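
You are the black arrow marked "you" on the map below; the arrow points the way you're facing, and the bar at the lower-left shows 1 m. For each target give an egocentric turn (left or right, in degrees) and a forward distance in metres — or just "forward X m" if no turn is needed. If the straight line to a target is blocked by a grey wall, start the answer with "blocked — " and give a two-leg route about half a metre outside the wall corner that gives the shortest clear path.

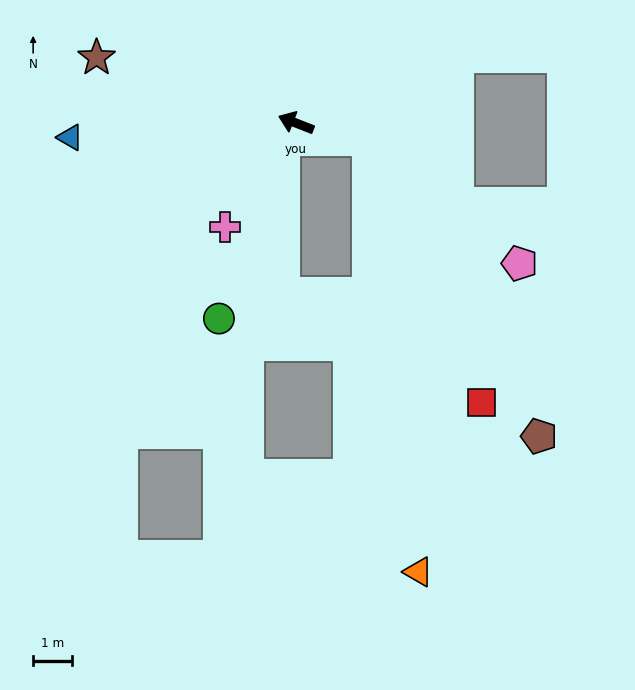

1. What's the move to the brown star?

turn left 3°, forward 5.3 m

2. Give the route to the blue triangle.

turn left 25°, forward 5.8 m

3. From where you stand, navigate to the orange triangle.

blocked — turn right 171°, forward 1.9 m, then turn right 71°, forward 11.1 m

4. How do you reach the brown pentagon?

blocked — turn right 171°, forward 1.9 m, then turn right 48°, forward 8.7 m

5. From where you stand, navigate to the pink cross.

turn left 77°, forward 3.2 m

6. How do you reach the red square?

blocked — turn right 171°, forward 1.9 m, then turn right 54°, forward 7.3 m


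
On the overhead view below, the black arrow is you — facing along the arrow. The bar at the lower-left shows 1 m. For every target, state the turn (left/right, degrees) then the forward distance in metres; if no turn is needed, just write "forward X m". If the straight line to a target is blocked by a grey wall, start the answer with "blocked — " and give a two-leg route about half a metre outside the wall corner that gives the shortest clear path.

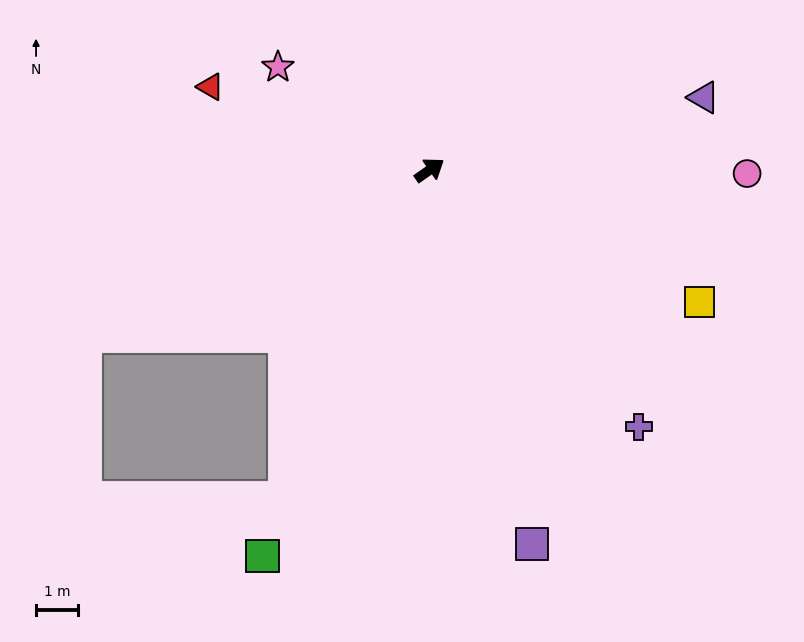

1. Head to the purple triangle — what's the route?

turn right 20°, forward 6.8 m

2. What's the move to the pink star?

turn left 111°, forward 4.4 m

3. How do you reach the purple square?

turn right 110°, forward 9.3 m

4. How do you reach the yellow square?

turn right 61°, forward 7.2 m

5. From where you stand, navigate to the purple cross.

turn right 86°, forward 7.9 m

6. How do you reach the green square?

turn right 148°, forward 10.1 m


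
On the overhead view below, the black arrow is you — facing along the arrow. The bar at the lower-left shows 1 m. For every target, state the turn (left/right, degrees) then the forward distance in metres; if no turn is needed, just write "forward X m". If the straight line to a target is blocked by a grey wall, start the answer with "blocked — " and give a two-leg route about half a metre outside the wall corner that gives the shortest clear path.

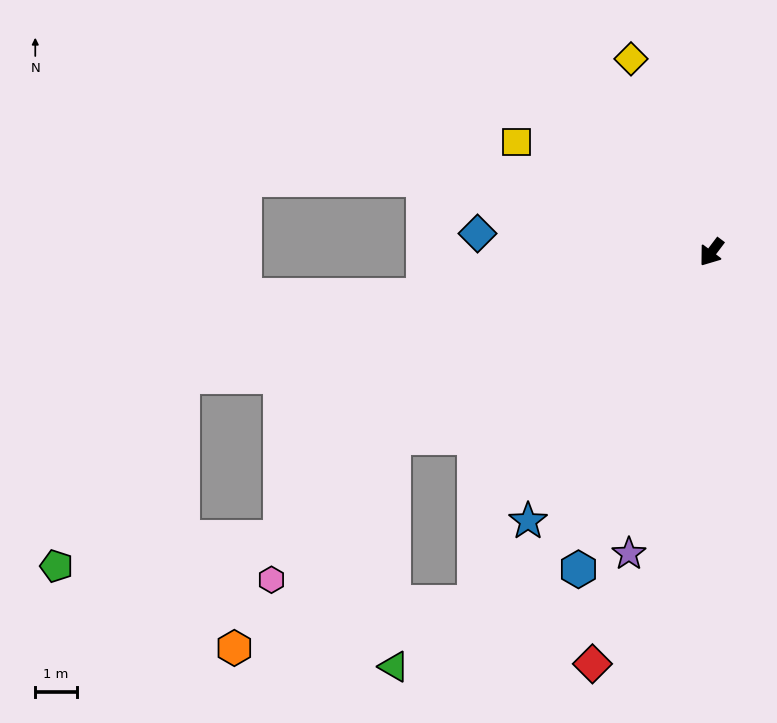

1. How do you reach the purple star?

turn left 22°, forward 7.6 m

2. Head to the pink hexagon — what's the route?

blocked — turn right 23°, forward 8.9 m, then turn left 19°, forward 4.6 m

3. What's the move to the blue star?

turn left 3°, forward 7.9 m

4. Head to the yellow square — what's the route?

turn right 82°, forward 5.4 m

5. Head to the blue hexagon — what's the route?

turn left 14°, forward 8.3 m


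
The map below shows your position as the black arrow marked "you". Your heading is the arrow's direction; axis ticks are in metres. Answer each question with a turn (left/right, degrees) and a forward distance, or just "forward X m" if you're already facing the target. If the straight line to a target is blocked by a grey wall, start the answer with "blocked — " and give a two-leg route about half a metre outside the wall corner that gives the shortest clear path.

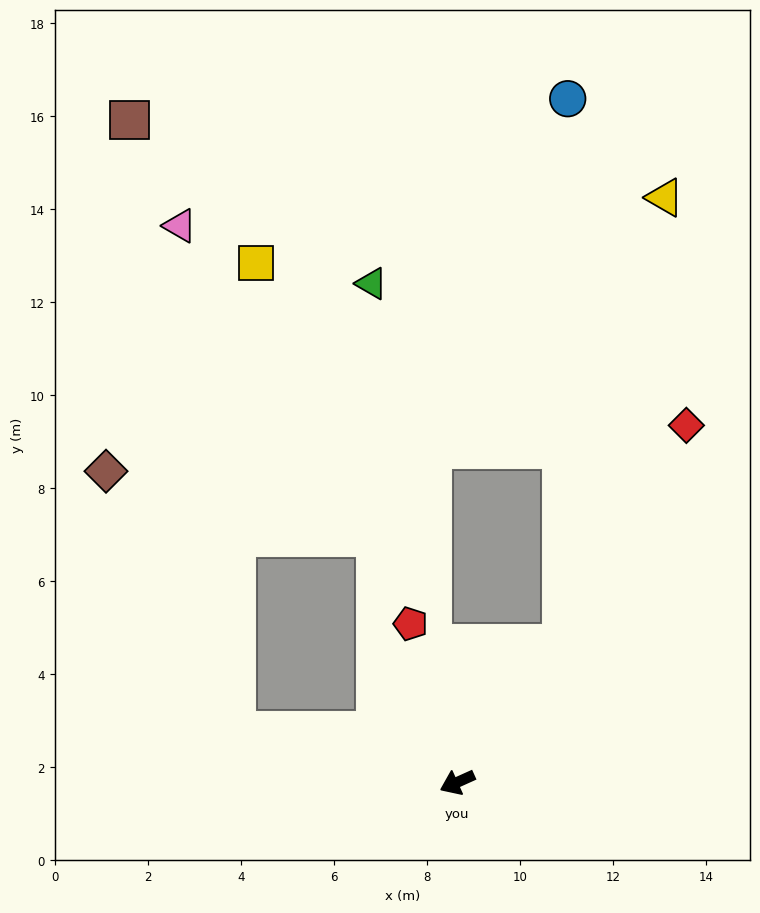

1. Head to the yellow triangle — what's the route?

blocked — turn right 151°, forward 3.7 m, then turn left 24°, forward 9.9 m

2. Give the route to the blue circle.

blocked — turn right 151°, forward 3.7 m, then turn left 36°, forward 11.7 m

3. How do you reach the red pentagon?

turn right 98°, forward 3.6 m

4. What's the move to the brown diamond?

blocked — turn right 37°, forward 4.9 m, then turn right 51°, forward 6.3 m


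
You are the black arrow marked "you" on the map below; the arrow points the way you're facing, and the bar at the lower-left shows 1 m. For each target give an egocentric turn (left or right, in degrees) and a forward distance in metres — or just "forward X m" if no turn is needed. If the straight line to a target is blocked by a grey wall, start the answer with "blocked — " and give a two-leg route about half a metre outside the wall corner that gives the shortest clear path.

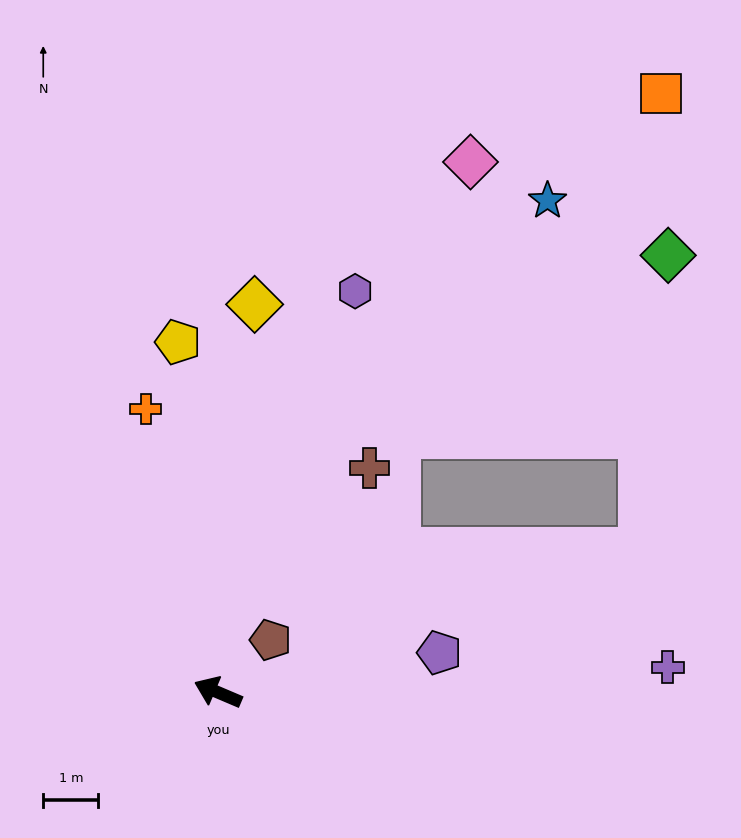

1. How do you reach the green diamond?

blocked — turn right 138°, forward 8.1 m, then turn left 66°, forward 5.4 m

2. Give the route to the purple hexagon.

turn right 86°, forward 7.7 m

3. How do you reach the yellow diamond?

turn right 72°, forward 7.1 m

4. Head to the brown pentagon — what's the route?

turn right 112°, forward 1.4 m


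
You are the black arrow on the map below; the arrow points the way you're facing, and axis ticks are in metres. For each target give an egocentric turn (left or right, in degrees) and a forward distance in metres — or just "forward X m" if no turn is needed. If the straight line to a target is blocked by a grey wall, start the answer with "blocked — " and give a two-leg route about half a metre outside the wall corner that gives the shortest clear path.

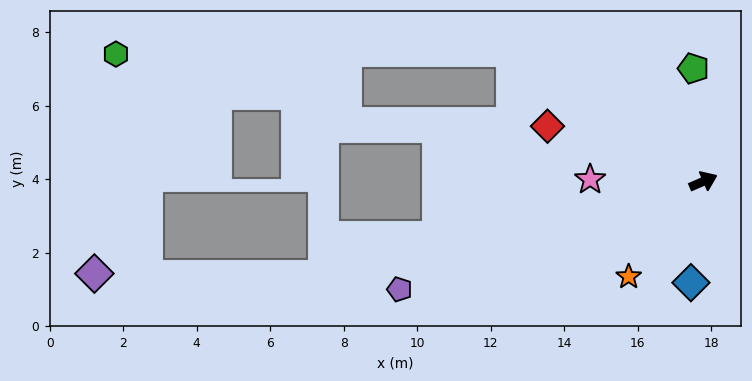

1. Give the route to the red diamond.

turn left 137°, forward 4.5 m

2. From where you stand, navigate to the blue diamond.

turn right 121°, forward 2.8 m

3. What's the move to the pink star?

turn left 155°, forward 3.1 m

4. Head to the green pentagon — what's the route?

turn left 71°, forward 3.1 m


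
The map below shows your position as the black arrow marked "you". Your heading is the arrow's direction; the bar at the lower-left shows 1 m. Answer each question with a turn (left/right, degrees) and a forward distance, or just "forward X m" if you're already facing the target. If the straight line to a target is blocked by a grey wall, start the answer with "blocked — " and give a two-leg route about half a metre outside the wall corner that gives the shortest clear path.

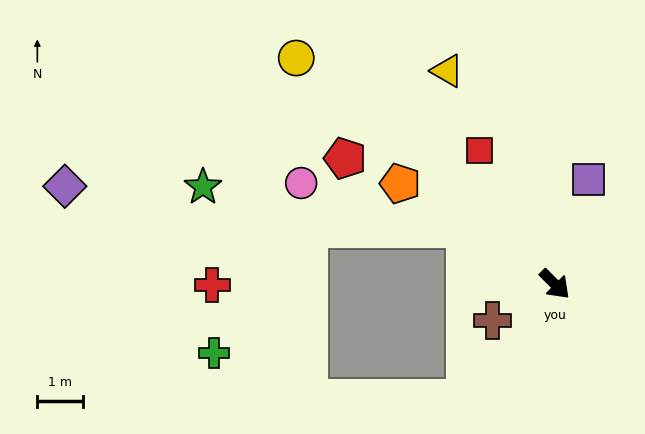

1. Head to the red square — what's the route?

turn left 164°, forward 3.4 m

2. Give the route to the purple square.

turn left 117°, forward 2.4 m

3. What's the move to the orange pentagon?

turn right 168°, forward 4.0 m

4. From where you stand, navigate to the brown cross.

turn right 105°, forward 1.6 m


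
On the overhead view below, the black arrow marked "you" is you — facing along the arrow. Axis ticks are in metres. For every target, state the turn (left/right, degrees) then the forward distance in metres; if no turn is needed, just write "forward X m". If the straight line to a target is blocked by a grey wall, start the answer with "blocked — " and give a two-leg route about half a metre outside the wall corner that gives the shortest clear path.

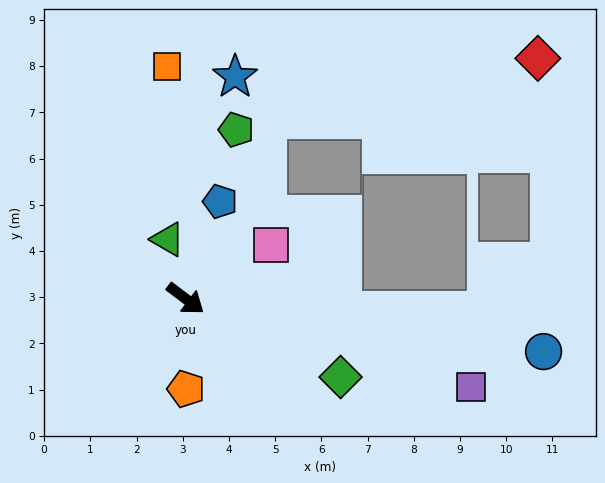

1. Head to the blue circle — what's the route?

turn left 29°, forward 7.8 m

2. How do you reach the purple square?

turn left 20°, forward 6.5 m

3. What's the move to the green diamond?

turn left 10°, forward 3.8 m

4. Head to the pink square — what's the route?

turn left 69°, forward 2.2 m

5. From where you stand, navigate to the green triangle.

turn left 144°, forward 1.3 m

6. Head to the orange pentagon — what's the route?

turn right 53°, forward 2.0 m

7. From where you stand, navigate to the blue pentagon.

turn left 107°, forward 2.2 m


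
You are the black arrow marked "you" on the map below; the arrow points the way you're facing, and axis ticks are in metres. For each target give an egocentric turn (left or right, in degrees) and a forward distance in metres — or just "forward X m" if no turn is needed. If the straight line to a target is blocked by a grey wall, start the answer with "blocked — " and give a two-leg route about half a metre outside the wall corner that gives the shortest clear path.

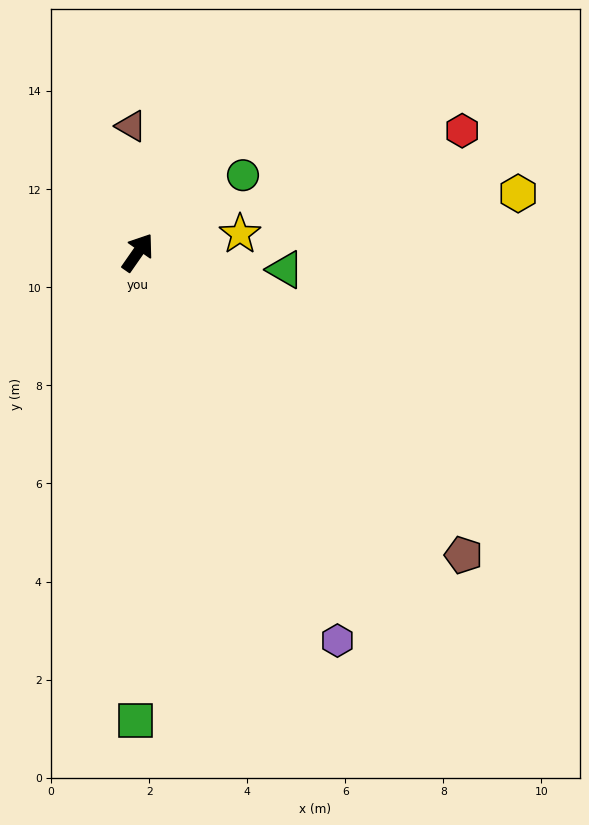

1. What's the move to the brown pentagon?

turn right 98°, forward 9.1 m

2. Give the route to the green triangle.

turn right 62°, forward 3.0 m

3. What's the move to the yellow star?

turn right 45°, forward 2.1 m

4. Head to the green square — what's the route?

turn right 145°, forward 9.5 m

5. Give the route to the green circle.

turn right 19°, forward 2.7 m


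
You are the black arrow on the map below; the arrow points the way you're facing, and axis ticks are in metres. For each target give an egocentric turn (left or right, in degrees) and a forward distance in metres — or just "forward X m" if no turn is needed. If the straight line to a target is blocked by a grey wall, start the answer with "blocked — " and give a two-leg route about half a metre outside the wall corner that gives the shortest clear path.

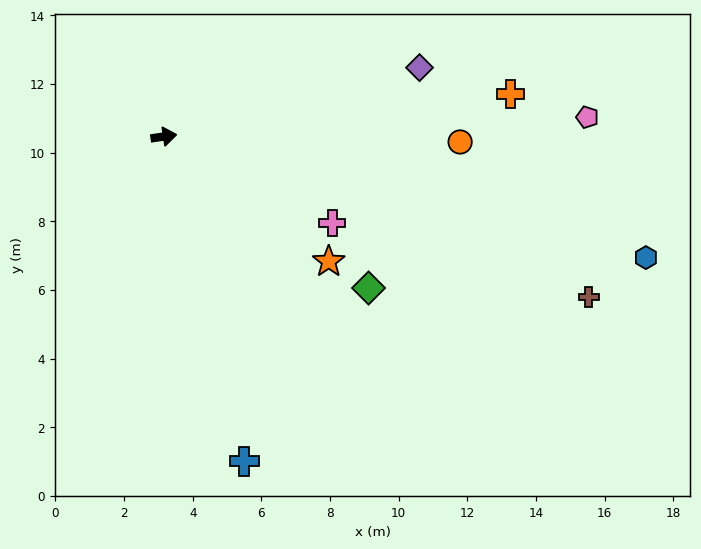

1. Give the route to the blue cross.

turn right 84°, forward 9.7 m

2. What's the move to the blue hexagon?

turn right 22°, forward 14.5 m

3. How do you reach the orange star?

turn right 46°, forward 6.0 m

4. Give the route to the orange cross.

forward 10.2 m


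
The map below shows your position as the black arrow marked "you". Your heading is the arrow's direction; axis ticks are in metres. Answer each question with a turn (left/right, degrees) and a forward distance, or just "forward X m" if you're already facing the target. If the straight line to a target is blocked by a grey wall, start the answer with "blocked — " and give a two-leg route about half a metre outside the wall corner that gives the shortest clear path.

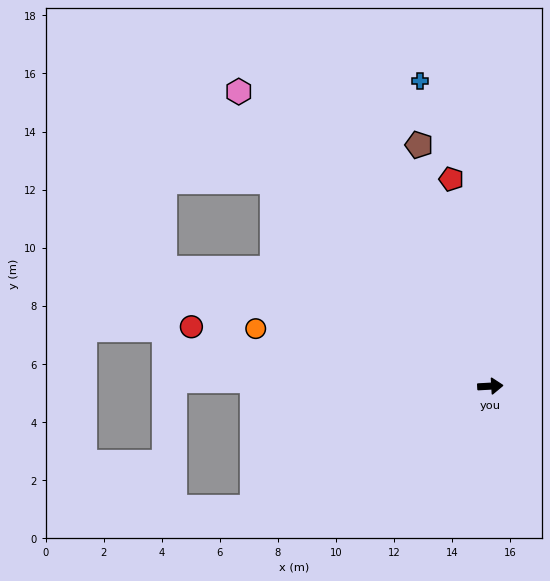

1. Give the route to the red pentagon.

turn left 97°, forward 7.3 m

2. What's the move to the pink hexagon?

turn left 127°, forward 13.3 m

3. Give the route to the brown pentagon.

turn left 103°, forward 8.7 m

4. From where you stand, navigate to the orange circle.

turn left 163°, forward 8.3 m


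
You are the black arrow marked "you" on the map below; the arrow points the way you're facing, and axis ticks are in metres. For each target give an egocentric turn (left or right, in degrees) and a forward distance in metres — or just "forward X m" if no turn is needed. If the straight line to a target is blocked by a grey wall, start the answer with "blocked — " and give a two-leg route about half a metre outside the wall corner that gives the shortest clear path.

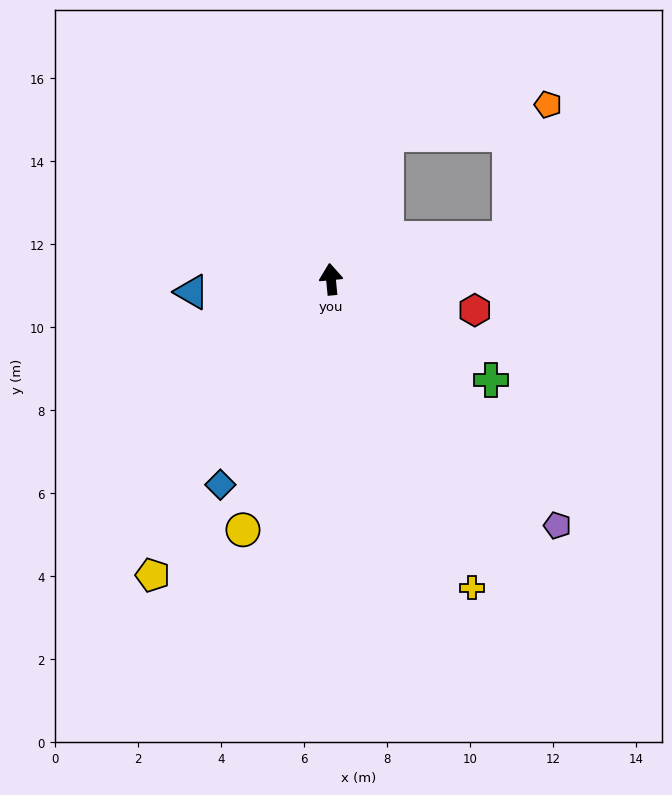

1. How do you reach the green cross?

turn right 128°, forward 4.6 m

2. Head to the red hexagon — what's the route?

turn right 108°, forward 3.5 m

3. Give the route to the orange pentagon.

blocked — turn right 26°, forward 3.7 m, then turn right 59°, forward 3.9 m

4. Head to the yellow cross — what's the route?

turn right 161°, forward 8.2 m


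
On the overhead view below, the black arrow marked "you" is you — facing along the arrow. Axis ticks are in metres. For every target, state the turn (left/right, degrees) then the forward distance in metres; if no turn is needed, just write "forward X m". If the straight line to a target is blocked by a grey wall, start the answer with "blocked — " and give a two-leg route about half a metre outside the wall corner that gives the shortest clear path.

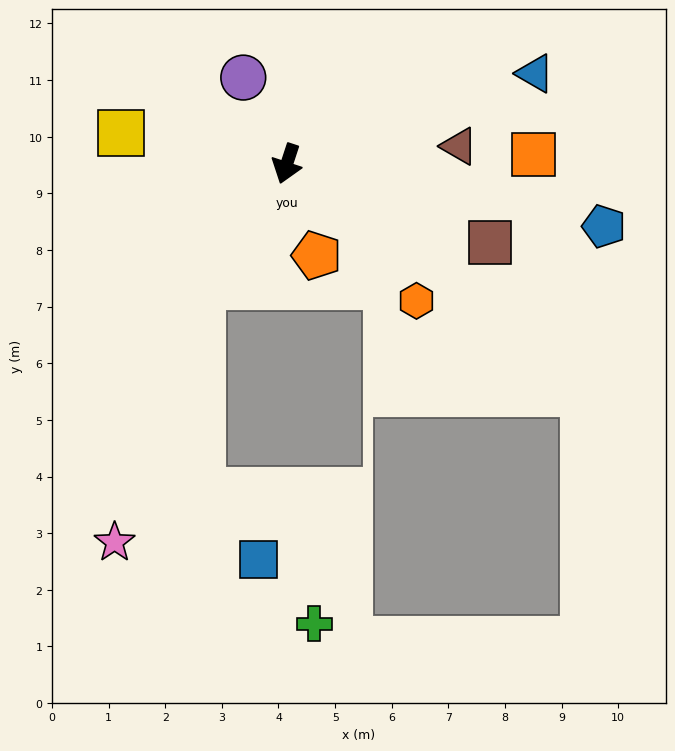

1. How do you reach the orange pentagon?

turn left 36°, forward 1.7 m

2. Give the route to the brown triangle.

turn left 114°, forward 3.1 m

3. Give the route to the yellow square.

turn right 82°, forward 3.0 m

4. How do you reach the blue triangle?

turn left 128°, forward 4.7 m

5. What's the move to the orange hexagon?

turn left 62°, forward 3.3 m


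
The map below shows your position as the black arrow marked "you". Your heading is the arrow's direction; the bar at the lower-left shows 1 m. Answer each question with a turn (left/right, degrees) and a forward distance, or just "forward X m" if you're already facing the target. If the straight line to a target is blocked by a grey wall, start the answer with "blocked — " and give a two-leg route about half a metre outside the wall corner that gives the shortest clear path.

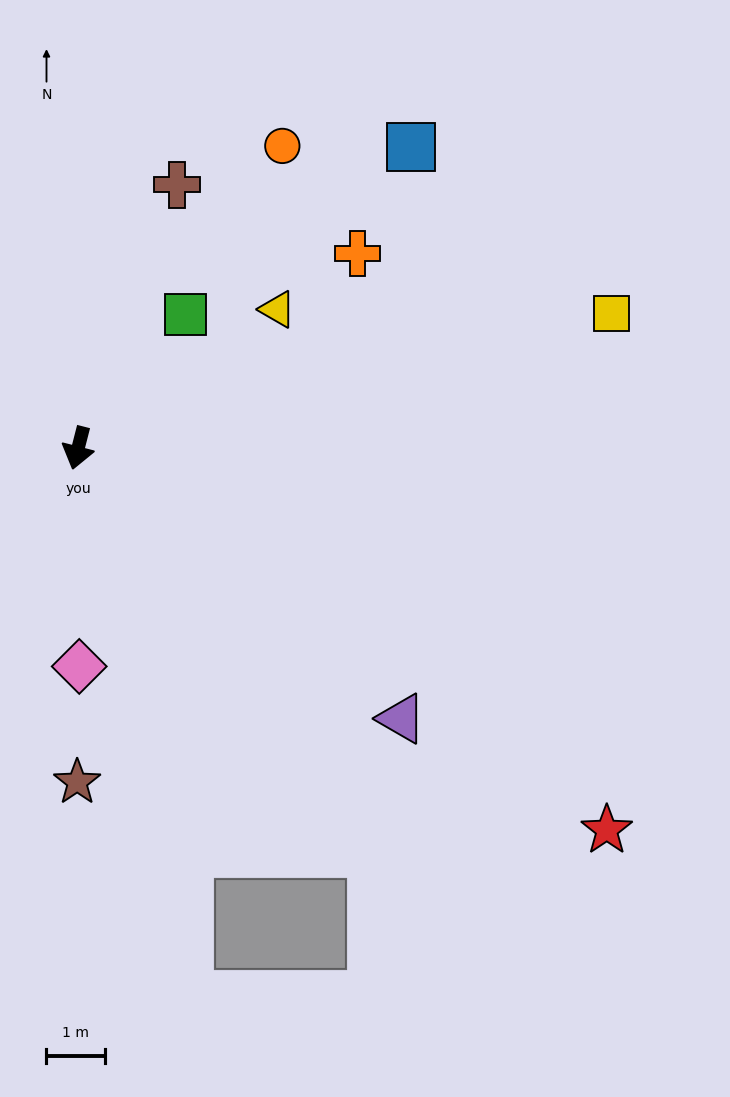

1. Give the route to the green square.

turn left 156°, forward 2.9 m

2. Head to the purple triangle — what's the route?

turn left 64°, forward 7.2 m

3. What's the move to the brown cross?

turn left 174°, forward 4.8 m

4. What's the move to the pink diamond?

turn left 15°, forward 3.7 m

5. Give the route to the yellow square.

turn left 119°, forward 9.3 m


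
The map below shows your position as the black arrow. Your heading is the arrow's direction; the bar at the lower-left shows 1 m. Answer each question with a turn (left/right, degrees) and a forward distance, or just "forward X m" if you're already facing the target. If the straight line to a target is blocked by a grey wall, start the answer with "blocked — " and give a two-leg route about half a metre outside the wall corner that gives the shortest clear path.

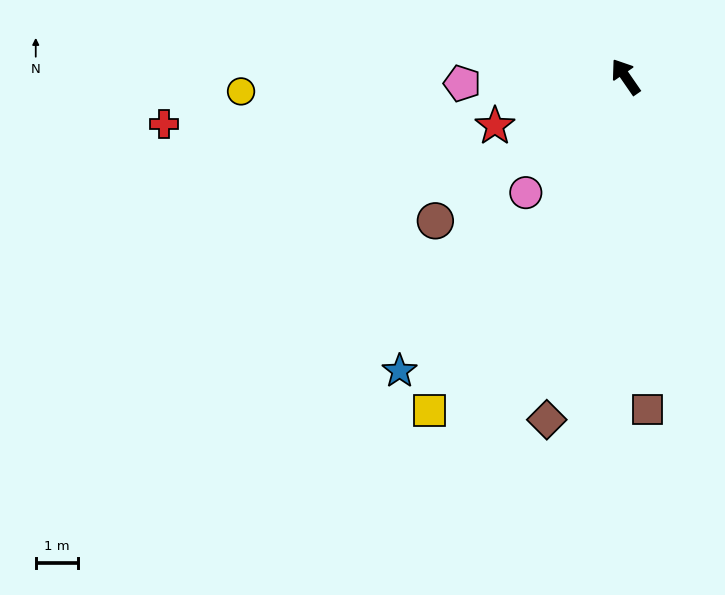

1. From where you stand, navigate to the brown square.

turn left 149°, forward 7.9 m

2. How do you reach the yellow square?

turn left 115°, forward 9.2 m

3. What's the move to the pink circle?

turn left 105°, forward 3.6 m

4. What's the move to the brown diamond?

turn left 132°, forward 8.4 m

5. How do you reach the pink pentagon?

turn left 58°, forward 3.9 m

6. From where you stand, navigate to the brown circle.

turn left 93°, forward 5.7 m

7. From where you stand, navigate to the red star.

turn left 76°, forward 3.3 m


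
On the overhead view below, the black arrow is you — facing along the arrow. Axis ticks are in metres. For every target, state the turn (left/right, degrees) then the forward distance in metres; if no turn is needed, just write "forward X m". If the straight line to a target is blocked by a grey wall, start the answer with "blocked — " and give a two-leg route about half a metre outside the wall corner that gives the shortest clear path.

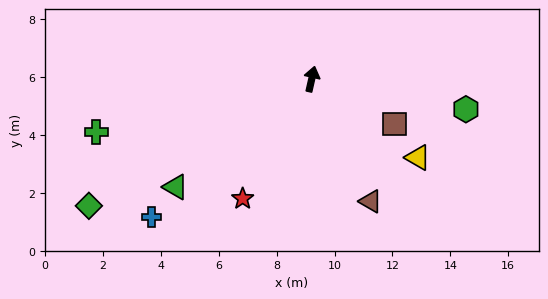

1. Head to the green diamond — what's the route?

turn left 132°, forward 8.9 m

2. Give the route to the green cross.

turn left 117°, forward 7.7 m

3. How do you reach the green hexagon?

turn right 88°, forward 5.4 m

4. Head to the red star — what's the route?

turn left 163°, forward 4.8 m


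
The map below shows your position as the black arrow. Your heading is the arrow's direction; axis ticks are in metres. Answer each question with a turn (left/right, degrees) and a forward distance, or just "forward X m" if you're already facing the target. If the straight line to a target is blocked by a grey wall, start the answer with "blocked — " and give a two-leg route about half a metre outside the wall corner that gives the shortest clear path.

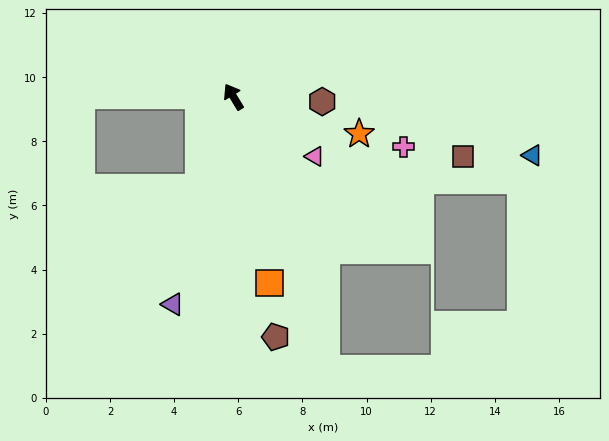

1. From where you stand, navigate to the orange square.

turn left 160°, forward 5.9 m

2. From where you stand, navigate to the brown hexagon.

turn right 124°, forward 2.8 m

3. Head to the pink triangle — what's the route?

turn right 157°, forward 3.1 m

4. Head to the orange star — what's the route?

turn right 138°, forward 4.1 m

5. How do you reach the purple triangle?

turn left 133°, forward 6.7 m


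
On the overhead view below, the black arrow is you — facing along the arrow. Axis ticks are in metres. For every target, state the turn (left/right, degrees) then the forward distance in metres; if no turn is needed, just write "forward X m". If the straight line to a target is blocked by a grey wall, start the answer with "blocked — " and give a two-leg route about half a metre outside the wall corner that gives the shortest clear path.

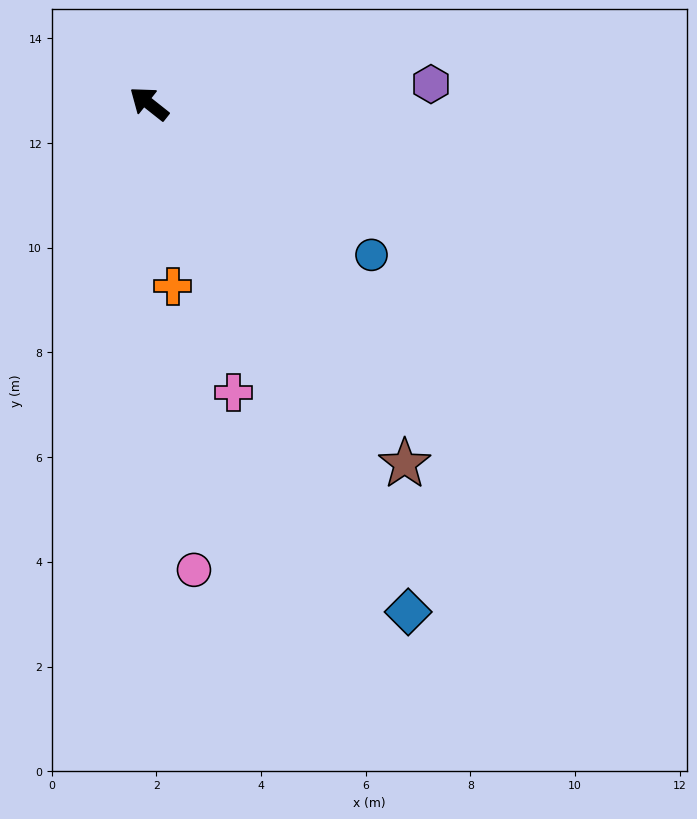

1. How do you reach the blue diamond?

turn left 155°, forward 10.9 m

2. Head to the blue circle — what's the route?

turn right 176°, forward 5.1 m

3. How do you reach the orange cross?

turn left 136°, forward 3.5 m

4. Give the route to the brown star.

turn left 164°, forward 8.4 m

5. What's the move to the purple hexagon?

turn right 138°, forward 5.4 m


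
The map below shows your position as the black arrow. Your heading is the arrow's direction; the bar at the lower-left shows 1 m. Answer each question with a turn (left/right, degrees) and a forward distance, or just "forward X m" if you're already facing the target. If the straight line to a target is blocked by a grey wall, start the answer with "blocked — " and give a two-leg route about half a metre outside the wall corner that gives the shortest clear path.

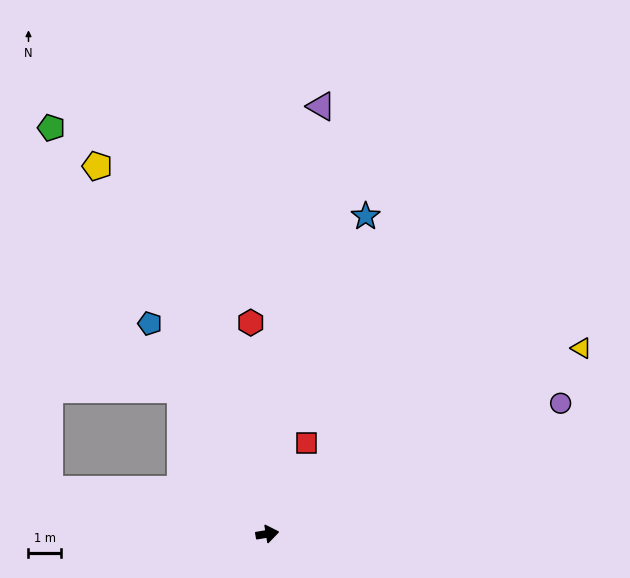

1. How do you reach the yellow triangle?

turn left 21°, forward 11.4 m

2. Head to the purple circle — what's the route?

turn left 14°, forward 10.0 m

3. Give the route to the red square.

turn left 57°, forward 3.1 m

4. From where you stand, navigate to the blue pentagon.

turn left 110°, forward 7.5 m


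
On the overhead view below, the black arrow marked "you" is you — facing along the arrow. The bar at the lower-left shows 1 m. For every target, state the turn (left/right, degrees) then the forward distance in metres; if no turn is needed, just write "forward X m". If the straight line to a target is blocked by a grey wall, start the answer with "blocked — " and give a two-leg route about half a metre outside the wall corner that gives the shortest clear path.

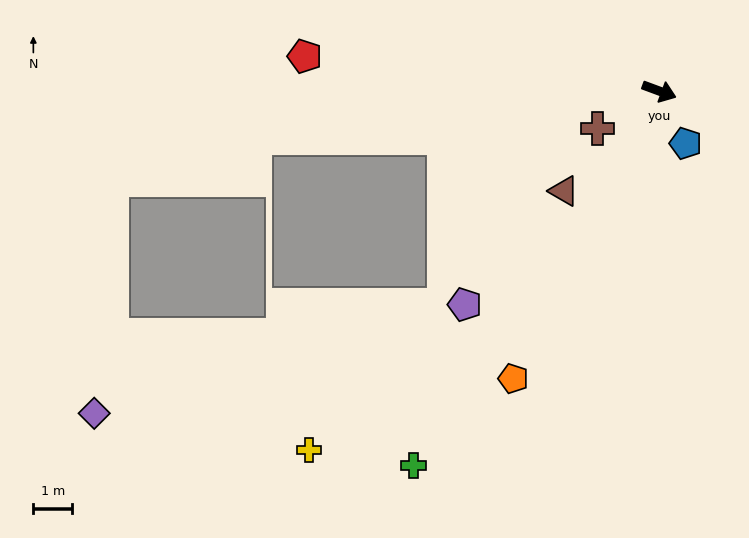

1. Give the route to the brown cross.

turn right 129°, forward 1.9 m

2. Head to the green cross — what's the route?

turn right 103°, forward 11.6 m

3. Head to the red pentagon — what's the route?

turn right 165°, forward 9.2 m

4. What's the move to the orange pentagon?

turn right 97°, forward 8.3 m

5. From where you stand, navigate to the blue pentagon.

turn right 43°, forward 1.5 m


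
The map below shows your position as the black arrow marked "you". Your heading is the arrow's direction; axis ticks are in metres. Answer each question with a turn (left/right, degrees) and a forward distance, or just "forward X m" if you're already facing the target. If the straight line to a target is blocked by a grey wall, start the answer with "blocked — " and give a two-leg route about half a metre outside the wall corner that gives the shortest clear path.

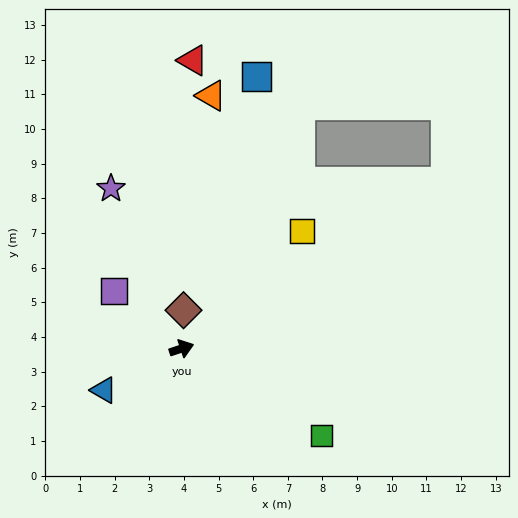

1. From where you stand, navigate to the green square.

turn right 50°, forward 4.8 m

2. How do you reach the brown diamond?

turn left 69°, forward 1.1 m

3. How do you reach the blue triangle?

turn right 170°, forward 2.5 m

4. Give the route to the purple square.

turn left 121°, forward 2.6 m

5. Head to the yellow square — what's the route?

turn left 26°, forward 4.9 m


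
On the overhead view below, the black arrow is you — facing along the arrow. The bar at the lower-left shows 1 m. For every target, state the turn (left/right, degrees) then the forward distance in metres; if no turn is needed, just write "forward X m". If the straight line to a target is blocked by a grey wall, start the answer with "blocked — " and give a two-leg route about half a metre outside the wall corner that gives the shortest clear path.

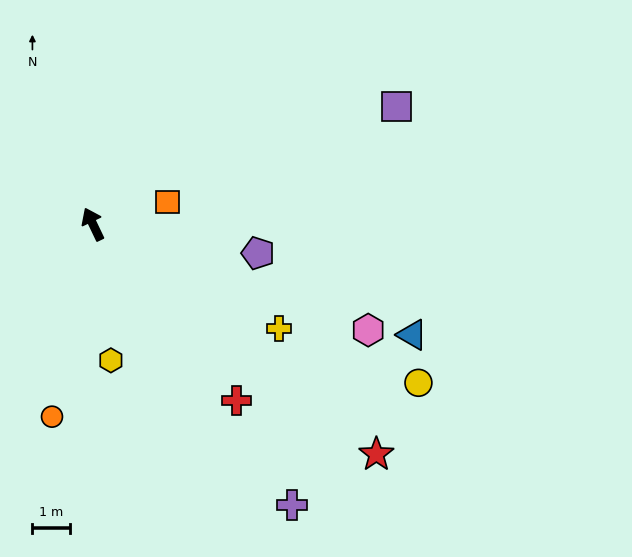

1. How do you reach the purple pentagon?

turn right 125°, forward 4.5 m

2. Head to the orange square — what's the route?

turn right 99°, forward 2.1 m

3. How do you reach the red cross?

turn right 166°, forward 6.1 m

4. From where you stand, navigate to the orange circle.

turn left 143°, forward 5.3 m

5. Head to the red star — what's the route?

turn right 155°, forward 9.8 m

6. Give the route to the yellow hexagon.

turn left 162°, forward 3.7 m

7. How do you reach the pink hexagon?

turn right 137°, forward 7.9 m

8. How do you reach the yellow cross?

turn right 145°, forward 5.8 m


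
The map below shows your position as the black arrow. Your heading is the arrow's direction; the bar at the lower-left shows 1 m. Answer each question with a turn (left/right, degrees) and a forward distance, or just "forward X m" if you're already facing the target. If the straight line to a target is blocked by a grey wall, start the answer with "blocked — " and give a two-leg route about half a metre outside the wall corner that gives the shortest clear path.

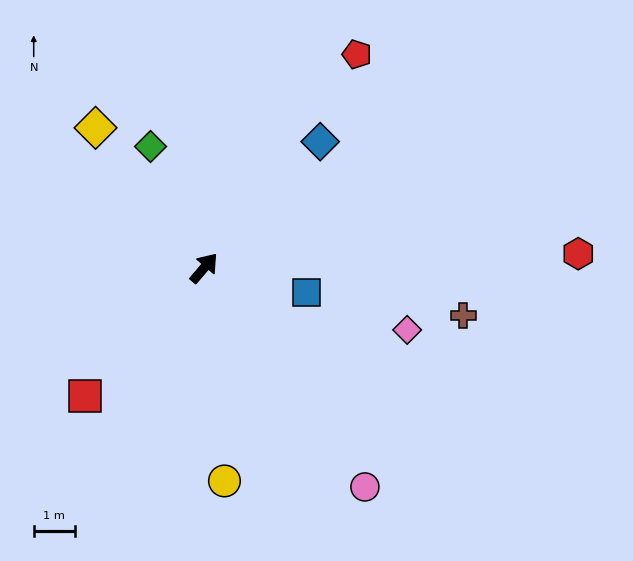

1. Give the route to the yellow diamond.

turn left 78°, forward 4.3 m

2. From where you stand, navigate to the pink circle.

turn right 103°, forward 6.6 m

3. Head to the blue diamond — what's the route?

turn right 2°, forward 4.2 m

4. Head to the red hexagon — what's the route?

turn right 47°, forward 9.1 m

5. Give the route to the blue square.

turn right 63°, forward 2.6 m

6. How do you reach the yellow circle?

turn right 134°, forward 5.2 m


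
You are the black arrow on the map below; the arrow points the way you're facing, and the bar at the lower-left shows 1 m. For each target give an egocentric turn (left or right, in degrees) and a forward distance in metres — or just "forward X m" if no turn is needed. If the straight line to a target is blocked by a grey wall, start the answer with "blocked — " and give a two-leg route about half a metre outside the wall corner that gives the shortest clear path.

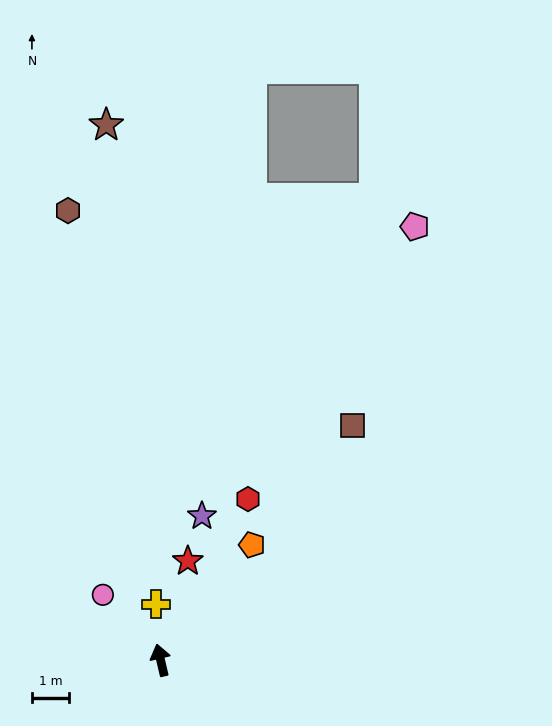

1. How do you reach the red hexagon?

turn right 42°, forward 5.0 m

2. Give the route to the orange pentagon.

turn right 52°, forward 4.0 m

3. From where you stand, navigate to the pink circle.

turn left 28°, forward 2.4 m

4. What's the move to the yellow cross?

turn right 9°, forward 1.5 m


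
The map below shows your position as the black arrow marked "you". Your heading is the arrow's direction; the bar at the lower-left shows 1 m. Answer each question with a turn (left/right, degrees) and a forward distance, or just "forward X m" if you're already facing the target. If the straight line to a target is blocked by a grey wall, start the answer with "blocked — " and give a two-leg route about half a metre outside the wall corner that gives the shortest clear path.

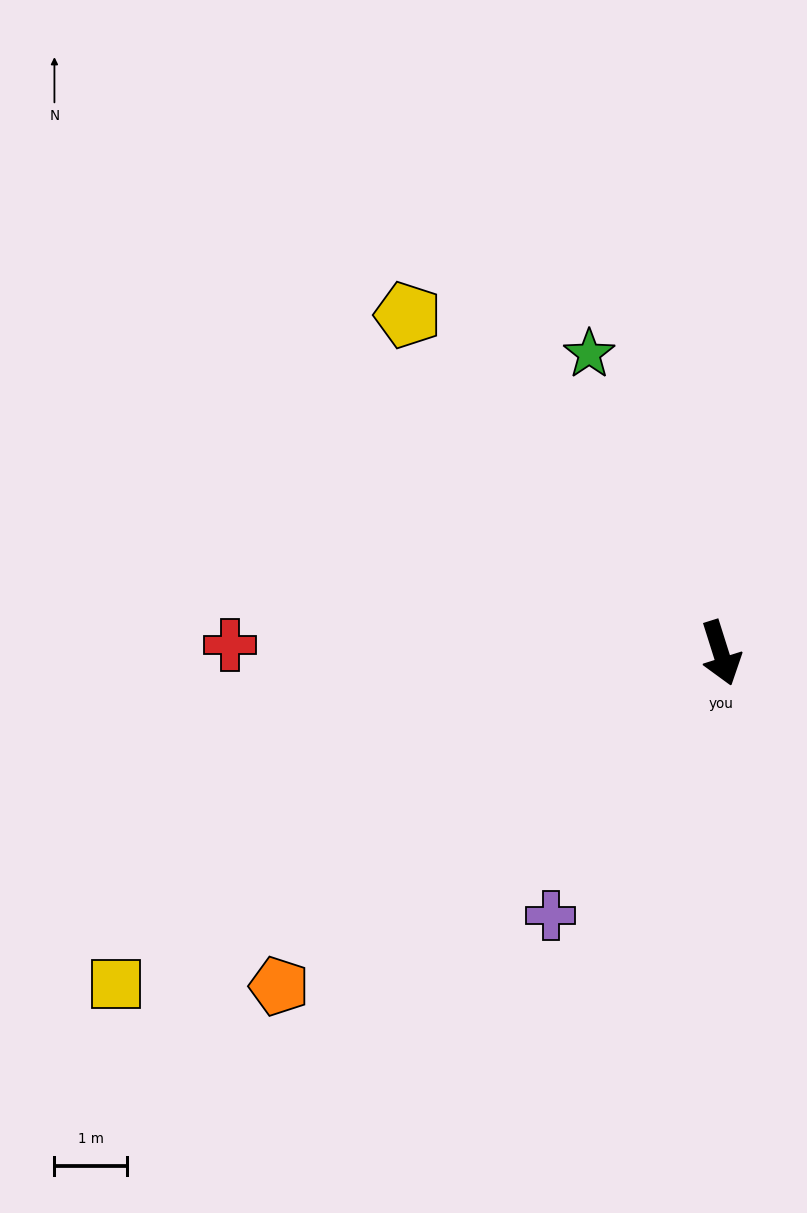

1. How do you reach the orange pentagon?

turn right 70°, forward 7.6 m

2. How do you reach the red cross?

turn right 108°, forward 6.8 m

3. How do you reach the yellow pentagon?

turn right 155°, forward 6.3 m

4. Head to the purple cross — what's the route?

turn right 50°, forward 4.3 m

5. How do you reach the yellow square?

turn right 79°, forward 9.5 m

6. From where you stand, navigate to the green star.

turn right 174°, forward 4.5 m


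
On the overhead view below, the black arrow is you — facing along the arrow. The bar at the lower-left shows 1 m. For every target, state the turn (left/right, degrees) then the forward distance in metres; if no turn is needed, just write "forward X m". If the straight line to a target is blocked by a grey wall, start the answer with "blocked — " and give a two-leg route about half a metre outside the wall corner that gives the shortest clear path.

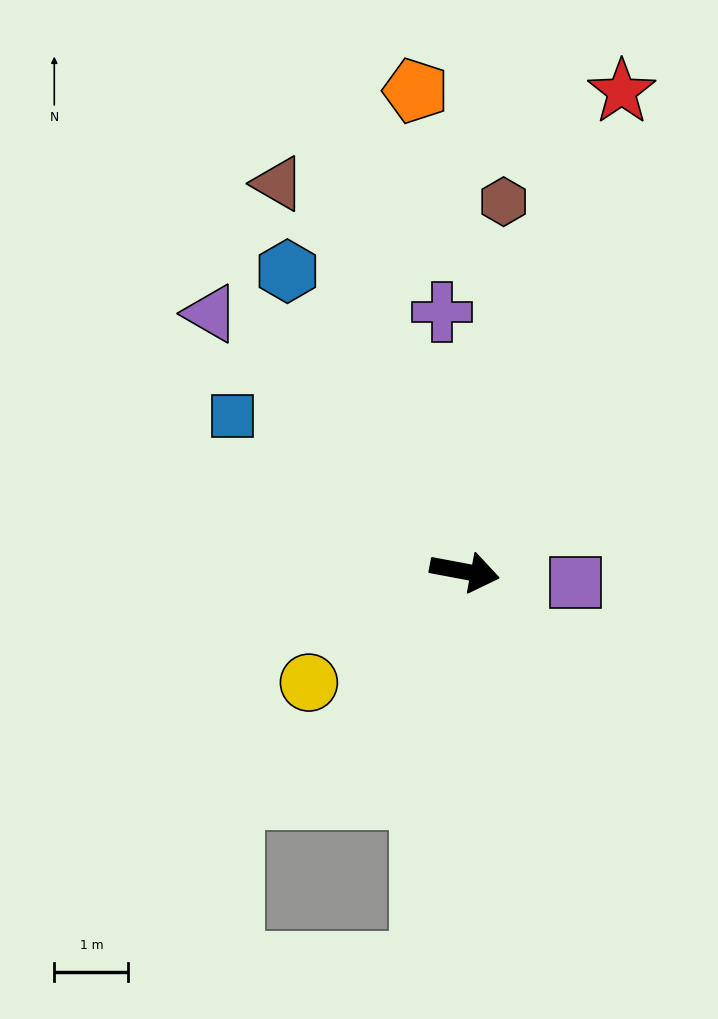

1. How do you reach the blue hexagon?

turn left 131°, forward 4.7 m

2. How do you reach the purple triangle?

turn left 145°, forward 4.9 m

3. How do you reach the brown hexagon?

turn left 95°, forward 5.0 m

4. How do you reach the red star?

turn left 83°, forward 6.8 m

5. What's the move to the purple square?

turn left 5°, forward 1.5 m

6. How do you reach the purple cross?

turn left 106°, forward 3.5 m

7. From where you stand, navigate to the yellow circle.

turn right 134°, forward 2.6 m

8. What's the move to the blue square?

turn left 157°, forward 3.8 m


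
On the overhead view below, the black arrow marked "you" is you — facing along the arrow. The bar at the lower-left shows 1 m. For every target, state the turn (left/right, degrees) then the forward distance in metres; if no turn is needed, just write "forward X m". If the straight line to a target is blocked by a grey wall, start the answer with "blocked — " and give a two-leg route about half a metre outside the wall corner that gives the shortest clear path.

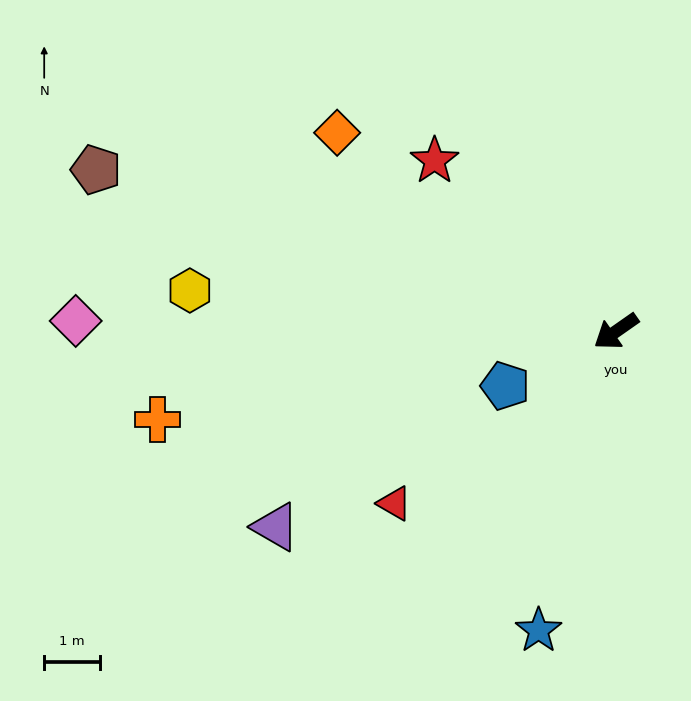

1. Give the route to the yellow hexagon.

turn right 40°, forward 7.6 m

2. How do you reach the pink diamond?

turn right 36°, forward 9.7 m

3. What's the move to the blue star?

turn left 40°, forward 5.5 m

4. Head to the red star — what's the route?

turn right 78°, forward 4.4 m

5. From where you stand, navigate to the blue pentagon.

turn right 9°, forward 2.2 m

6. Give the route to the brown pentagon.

turn right 52°, forward 9.7 m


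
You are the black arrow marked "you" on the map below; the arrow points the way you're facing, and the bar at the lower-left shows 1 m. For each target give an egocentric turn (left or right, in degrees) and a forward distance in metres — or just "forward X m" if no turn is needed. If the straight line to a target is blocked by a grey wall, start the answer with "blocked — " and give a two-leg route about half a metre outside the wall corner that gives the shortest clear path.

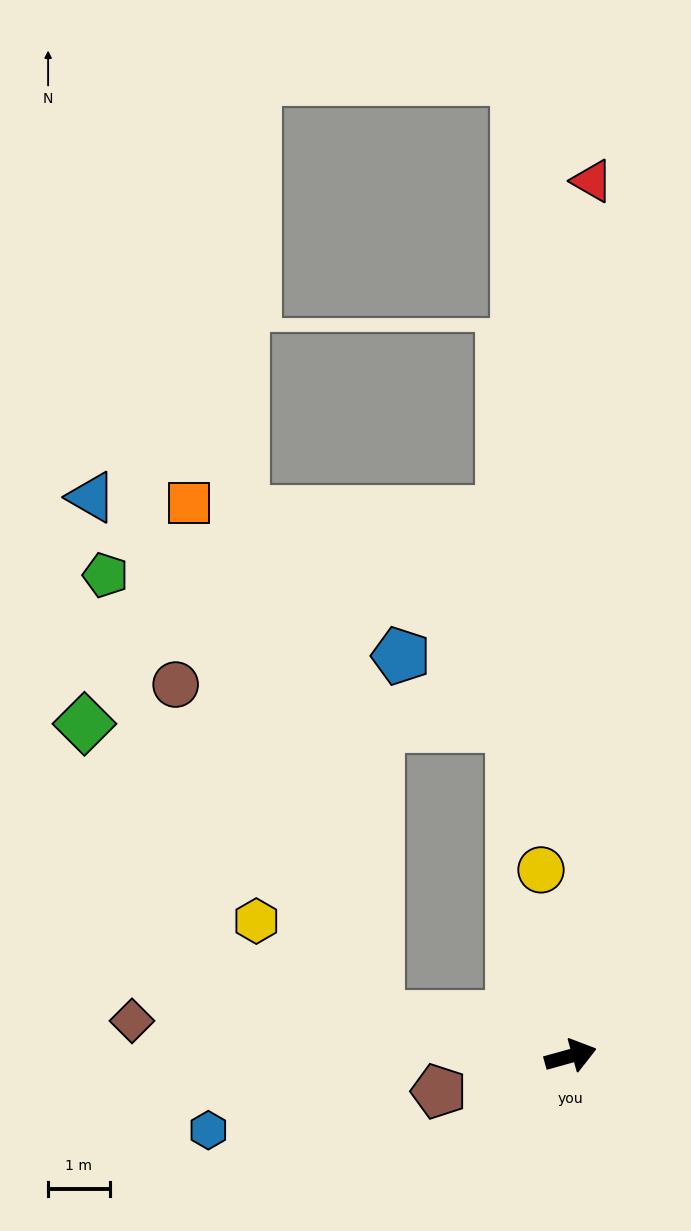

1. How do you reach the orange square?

blocked — turn left 153°, forward 3.2 m, then turn right 58°, forward 8.9 m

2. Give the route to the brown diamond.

turn left 160°, forward 7.2 m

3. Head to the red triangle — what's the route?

turn left 73°, forward 14.2 m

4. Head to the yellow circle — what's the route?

turn left 83°, forward 3.1 m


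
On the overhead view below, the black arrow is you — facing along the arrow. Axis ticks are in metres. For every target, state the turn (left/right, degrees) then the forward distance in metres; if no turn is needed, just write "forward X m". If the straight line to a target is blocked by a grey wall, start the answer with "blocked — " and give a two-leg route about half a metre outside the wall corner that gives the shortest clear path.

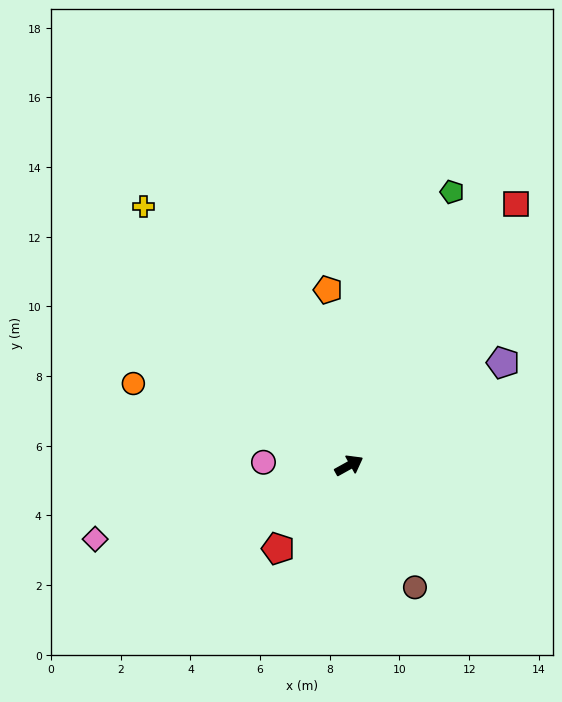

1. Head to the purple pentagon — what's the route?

turn left 5°, forward 5.3 m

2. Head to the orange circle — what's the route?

turn left 130°, forward 6.6 m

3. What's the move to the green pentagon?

turn left 40°, forward 8.4 m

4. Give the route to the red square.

turn left 28°, forward 8.9 m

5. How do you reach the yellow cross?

turn left 99°, forward 9.5 m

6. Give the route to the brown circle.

turn right 91°, forward 4.0 m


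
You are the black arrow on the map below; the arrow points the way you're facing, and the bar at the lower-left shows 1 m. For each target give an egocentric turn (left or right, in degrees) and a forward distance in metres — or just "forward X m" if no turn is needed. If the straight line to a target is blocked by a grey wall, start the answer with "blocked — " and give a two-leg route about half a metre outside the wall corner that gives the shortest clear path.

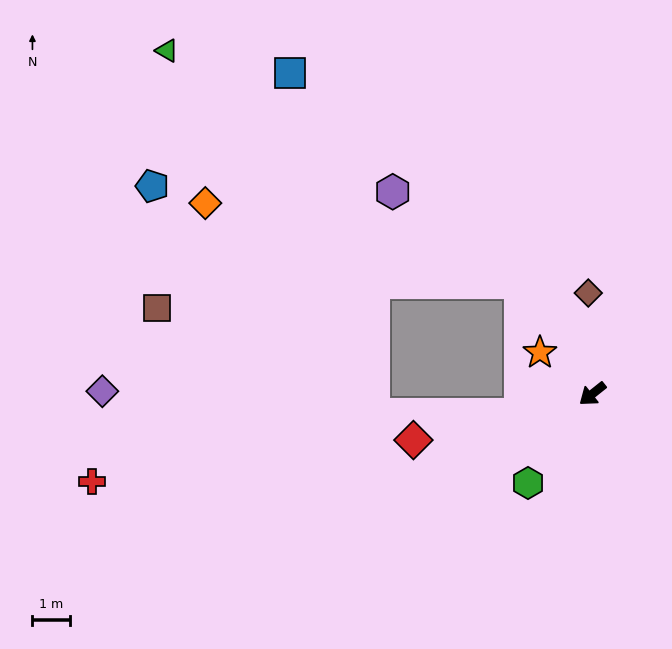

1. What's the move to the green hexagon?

turn left 16°, forward 3.0 m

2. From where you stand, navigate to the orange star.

turn right 77°, forward 1.8 m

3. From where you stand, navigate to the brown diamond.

turn right 126°, forward 2.7 m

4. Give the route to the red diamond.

turn right 24°, forward 5.0 m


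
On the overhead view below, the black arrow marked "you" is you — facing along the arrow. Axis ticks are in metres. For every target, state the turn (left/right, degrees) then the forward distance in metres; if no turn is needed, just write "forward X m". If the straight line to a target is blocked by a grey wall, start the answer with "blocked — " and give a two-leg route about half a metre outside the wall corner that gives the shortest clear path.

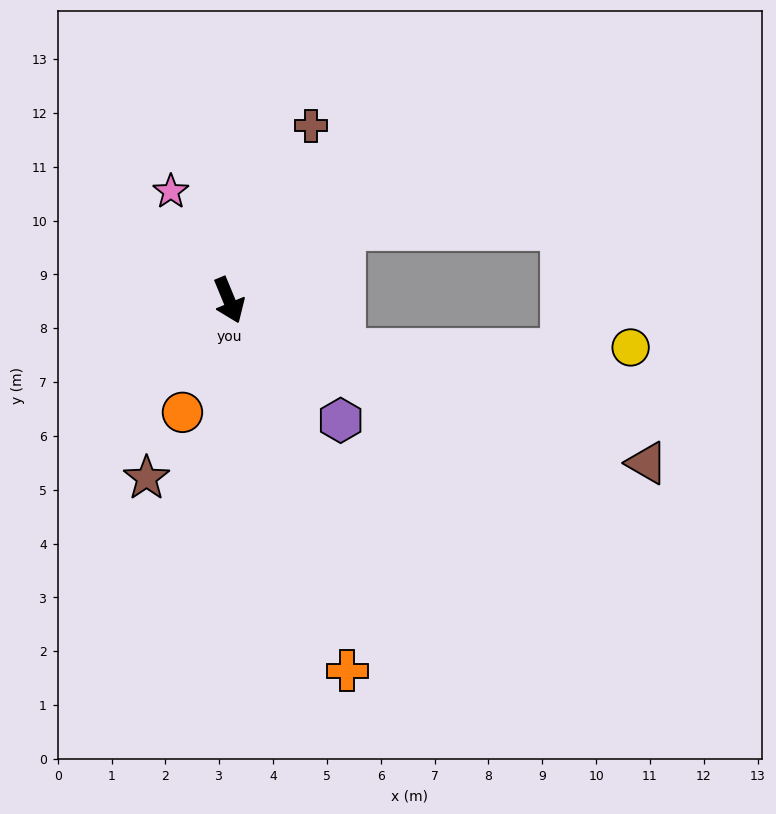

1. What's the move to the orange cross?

turn right 5°, forward 7.2 m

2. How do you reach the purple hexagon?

turn left 20°, forward 3.0 m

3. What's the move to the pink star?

turn right 174°, forward 2.3 m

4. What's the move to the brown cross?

turn left 132°, forward 3.6 m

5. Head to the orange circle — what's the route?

turn right 45°, forward 2.3 m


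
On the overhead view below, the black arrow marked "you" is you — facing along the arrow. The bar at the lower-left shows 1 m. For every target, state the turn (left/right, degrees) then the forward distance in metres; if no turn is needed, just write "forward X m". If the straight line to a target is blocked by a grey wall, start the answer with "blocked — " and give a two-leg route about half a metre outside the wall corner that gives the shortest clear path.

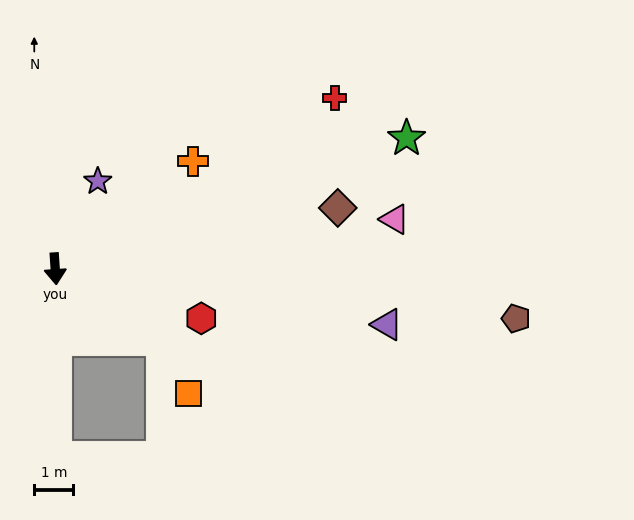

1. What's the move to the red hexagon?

turn left 67°, forward 4.0 m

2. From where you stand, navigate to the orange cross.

turn left 124°, forward 4.5 m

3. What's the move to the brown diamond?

turn left 98°, forward 7.4 m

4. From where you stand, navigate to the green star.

turn left 107°, forward 9.6 m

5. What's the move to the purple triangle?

turn left 77°, forward 8.6 m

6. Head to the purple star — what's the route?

turn left 150°, forward 2.5 m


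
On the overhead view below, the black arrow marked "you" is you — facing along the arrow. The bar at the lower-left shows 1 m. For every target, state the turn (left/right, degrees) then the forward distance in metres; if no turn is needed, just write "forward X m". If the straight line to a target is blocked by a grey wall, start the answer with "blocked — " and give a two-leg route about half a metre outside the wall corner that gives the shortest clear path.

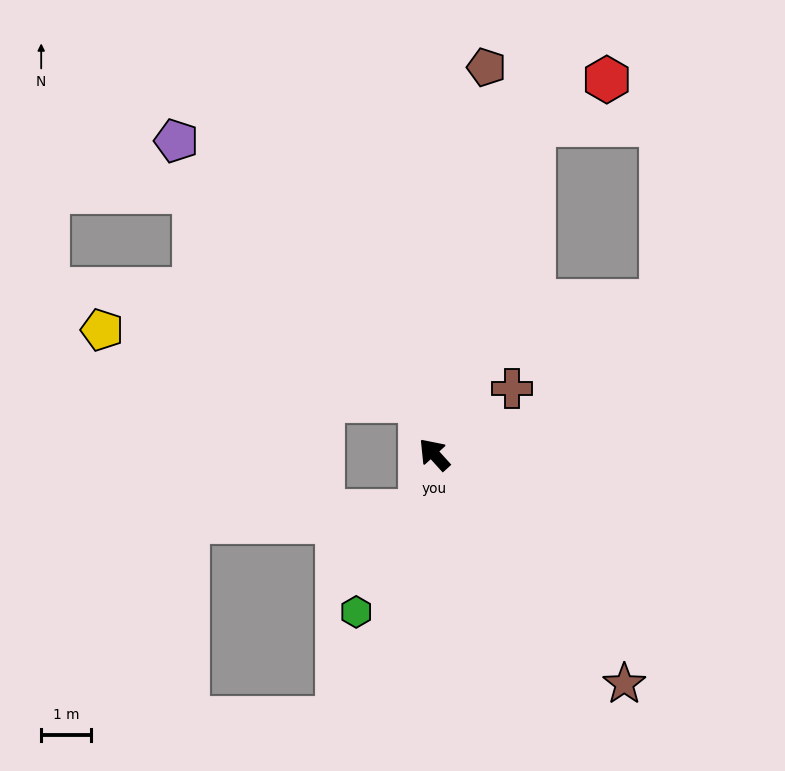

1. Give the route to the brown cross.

turn right 92°, forward 2.0 m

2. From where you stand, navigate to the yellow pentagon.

blocked — turn right 27°, forward 1.1 m, then turn left 62°, forward 6.5 m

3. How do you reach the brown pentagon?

turn right 50°, forward 7.8 m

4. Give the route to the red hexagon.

blocked — turn right 59°, forward 6.8 m, then turn right 41°, forward 1.7 m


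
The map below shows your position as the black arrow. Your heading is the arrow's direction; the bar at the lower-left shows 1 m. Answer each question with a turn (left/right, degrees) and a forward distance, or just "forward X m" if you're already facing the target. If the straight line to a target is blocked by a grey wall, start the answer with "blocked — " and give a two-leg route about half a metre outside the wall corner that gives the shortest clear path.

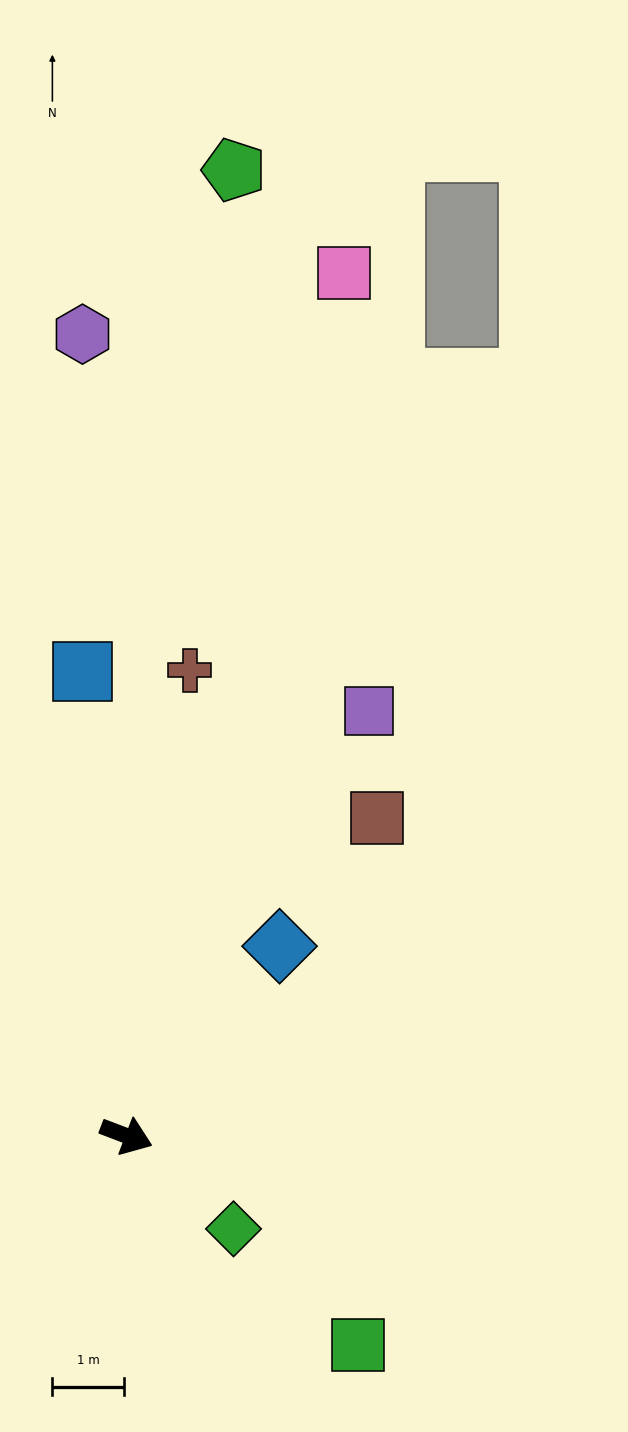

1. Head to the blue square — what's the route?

turn left 116°, forward 6.5 m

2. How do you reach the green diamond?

turn right 20°, forward 2.0 m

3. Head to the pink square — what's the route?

turn left 97°, forward 12.4 m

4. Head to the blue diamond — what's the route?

turn left 72°, forward 3.4 m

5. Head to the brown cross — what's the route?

turn left 103°, forward 6.6 m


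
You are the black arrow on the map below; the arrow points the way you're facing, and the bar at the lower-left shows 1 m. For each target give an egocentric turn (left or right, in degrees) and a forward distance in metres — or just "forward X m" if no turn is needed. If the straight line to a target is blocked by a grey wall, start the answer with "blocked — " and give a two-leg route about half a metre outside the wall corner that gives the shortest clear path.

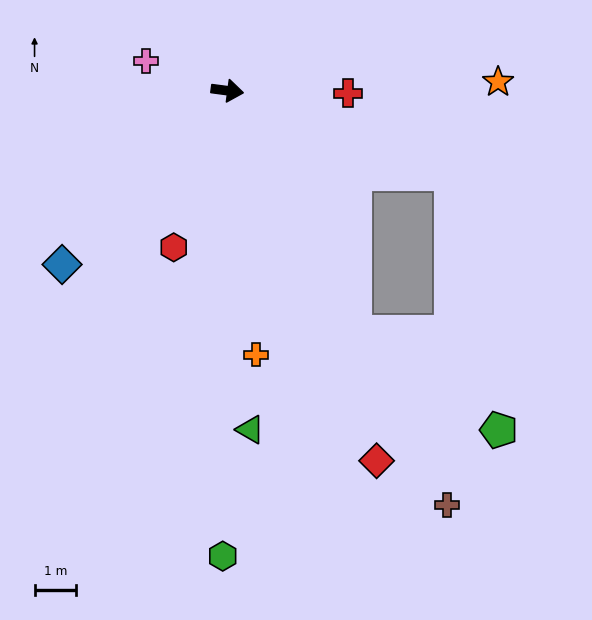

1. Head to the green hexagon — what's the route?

turn right 83°, forward 11.2 m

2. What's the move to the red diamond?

turn right 60°, forward 9.6 m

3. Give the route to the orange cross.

turn right 76°, forward 6.4 m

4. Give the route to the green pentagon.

blocked — turn right 55°, forward 6.6 m, then turn left 28°, forward 4.2 m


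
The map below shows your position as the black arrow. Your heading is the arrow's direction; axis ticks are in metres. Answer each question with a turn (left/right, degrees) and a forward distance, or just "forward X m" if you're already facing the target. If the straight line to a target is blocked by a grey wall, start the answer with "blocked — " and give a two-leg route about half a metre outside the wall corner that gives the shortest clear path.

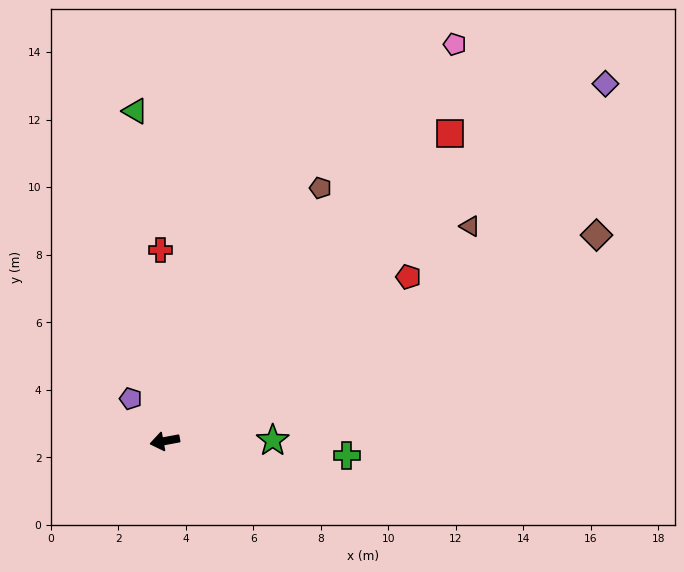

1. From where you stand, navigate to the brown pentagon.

turn right 132°, forward 8.8 m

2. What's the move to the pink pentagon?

turn right 137°, forward 14.6 m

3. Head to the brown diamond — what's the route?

turn right 165°, forward 14.2 m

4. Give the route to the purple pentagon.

turn right 62°, forward 1.6 m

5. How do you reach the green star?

turn left 170°, forward 3.2 m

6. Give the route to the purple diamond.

turn right 152°, forward 16.8 m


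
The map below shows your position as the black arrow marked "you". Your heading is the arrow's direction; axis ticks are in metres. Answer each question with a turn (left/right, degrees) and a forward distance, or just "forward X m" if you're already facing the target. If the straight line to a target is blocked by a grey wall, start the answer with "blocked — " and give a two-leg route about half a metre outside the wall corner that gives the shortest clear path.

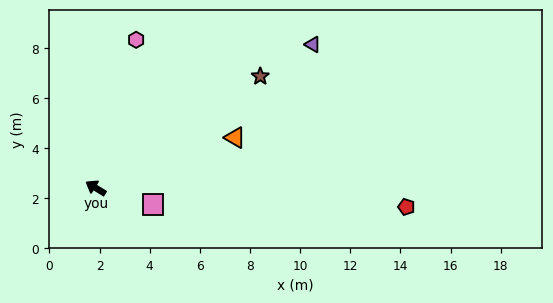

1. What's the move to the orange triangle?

turn right 129°, forward 5.9 m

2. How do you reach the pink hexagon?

turn right 74°, forward 6.1 m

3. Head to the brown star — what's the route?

turn right 114°, forward 7.9 m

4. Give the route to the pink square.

turn right 164°, forward 2.4 m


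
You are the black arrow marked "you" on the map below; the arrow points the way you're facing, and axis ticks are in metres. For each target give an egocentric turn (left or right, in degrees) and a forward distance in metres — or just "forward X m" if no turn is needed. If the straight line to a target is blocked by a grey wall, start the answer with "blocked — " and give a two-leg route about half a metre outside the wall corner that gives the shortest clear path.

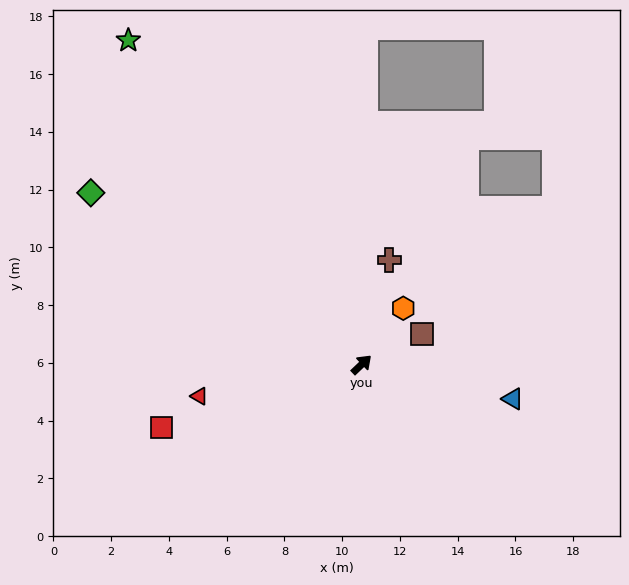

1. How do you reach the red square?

turn left 154°, forward 7.3 m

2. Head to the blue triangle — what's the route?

turn right 56°, forward 5.4 m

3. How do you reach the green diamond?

turn left 104°, forward 11.1 m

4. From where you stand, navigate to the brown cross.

turn left 32°, forward 3.7 m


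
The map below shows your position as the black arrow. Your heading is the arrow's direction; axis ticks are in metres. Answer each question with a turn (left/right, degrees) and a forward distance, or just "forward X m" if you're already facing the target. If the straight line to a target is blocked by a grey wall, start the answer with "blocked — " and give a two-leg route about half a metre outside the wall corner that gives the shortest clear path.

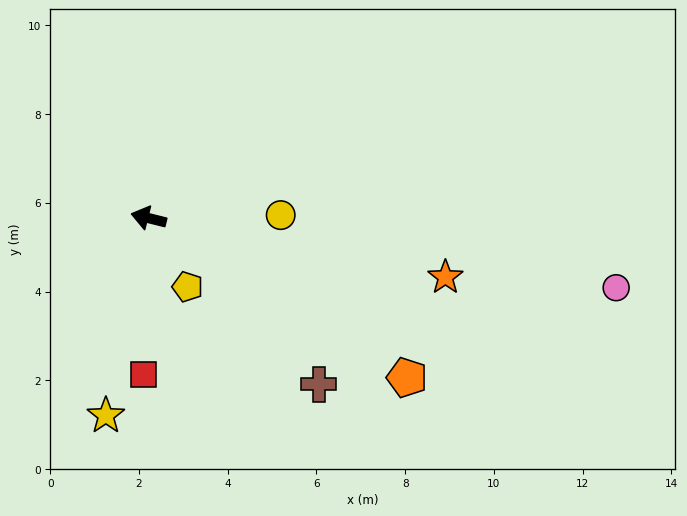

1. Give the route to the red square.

turn left 102°, forward 3.5 m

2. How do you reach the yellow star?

turn left 92°, forward 4.6 m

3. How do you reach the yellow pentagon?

turn left 134°, forward 1.8 m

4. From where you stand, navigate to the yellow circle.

turn right 165°, forward 3.0 m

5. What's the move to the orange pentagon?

turn left 162°, forward 6.8 m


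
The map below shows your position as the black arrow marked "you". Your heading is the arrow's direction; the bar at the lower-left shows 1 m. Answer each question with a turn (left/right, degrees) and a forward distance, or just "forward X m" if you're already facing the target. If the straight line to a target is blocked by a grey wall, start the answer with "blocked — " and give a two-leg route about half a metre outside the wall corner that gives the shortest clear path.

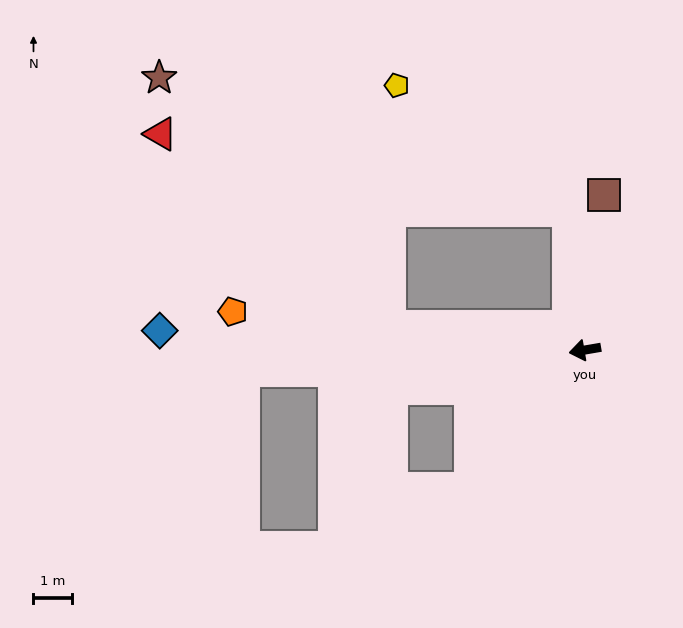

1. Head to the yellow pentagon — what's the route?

blocked — turn right 93°, forward 3.7 m, then turn left 47°, forward 5.6 m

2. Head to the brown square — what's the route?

turn right 107°, forward 4.1 m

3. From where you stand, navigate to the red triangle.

blocked — turn right 17°, forward 5.1 m, then turn right 33°, forward 7.8 m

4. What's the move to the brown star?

blocked — turn right 17°, forward 5.1 m, then turn right 40°, forward 8.9 m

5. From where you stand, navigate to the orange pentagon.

turn right 16°, forward 9.3 m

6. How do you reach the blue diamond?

turn right 12°, forward 11.1 m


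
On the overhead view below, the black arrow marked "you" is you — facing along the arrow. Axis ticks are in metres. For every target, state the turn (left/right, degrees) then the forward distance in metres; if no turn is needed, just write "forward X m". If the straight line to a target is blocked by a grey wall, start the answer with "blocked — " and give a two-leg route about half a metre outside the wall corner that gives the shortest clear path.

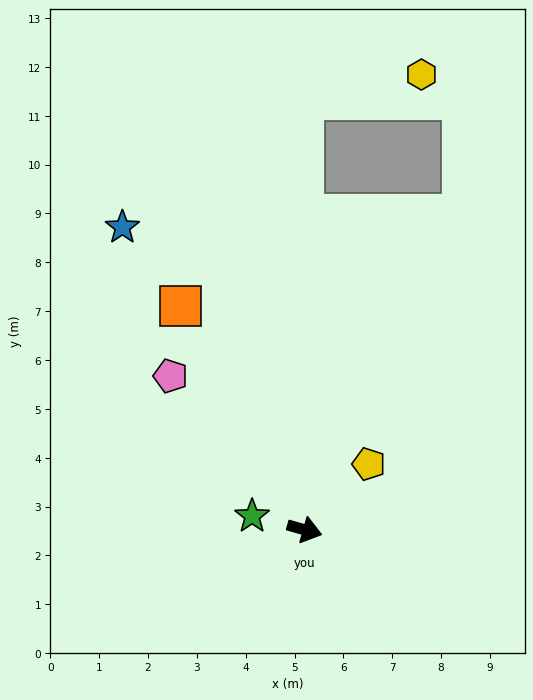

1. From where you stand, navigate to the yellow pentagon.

turn left 62°, forward 1.9 m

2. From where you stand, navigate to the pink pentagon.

turn left 147°, forward 4.2 m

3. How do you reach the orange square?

turn left 135°, forward 5.2 m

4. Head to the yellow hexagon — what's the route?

blocked — turn left 106°, forward 8.8 m, then turn right 78°, forward 2.5 m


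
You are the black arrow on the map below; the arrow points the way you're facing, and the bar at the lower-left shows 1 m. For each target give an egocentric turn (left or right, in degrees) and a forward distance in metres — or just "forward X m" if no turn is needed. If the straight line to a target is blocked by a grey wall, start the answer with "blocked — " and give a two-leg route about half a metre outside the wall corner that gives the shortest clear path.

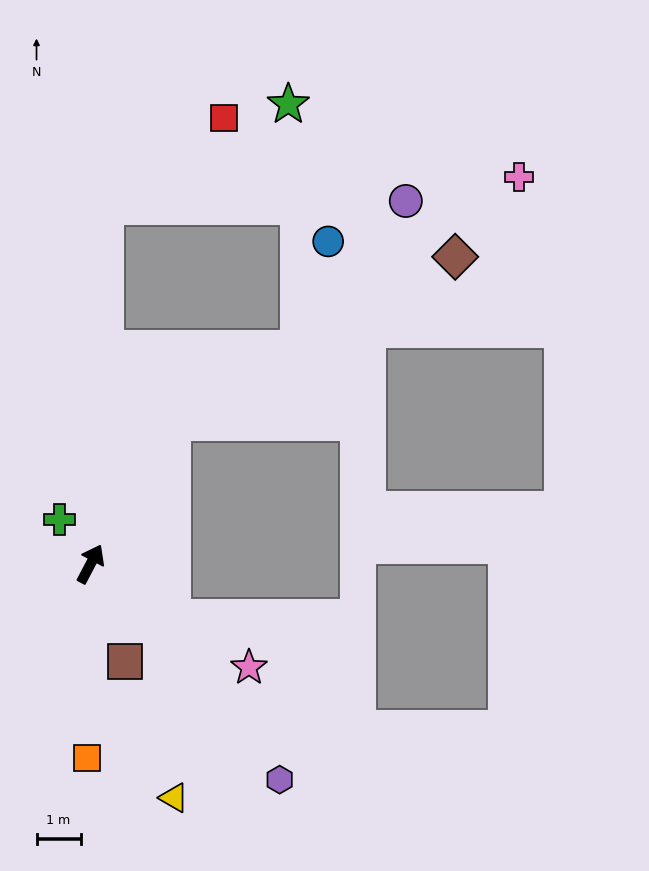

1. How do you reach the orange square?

turn right 153°, forward 4.4 m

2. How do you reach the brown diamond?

blocked — turn right 2°, forward 3.7 m, then turn right 30°, forward 7.5 m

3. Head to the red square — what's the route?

blocked — turn left 25°, forward 8.1 m, then turn right 51°, forward 3.4 m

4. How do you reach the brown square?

turn right 133°, forward 2.3 m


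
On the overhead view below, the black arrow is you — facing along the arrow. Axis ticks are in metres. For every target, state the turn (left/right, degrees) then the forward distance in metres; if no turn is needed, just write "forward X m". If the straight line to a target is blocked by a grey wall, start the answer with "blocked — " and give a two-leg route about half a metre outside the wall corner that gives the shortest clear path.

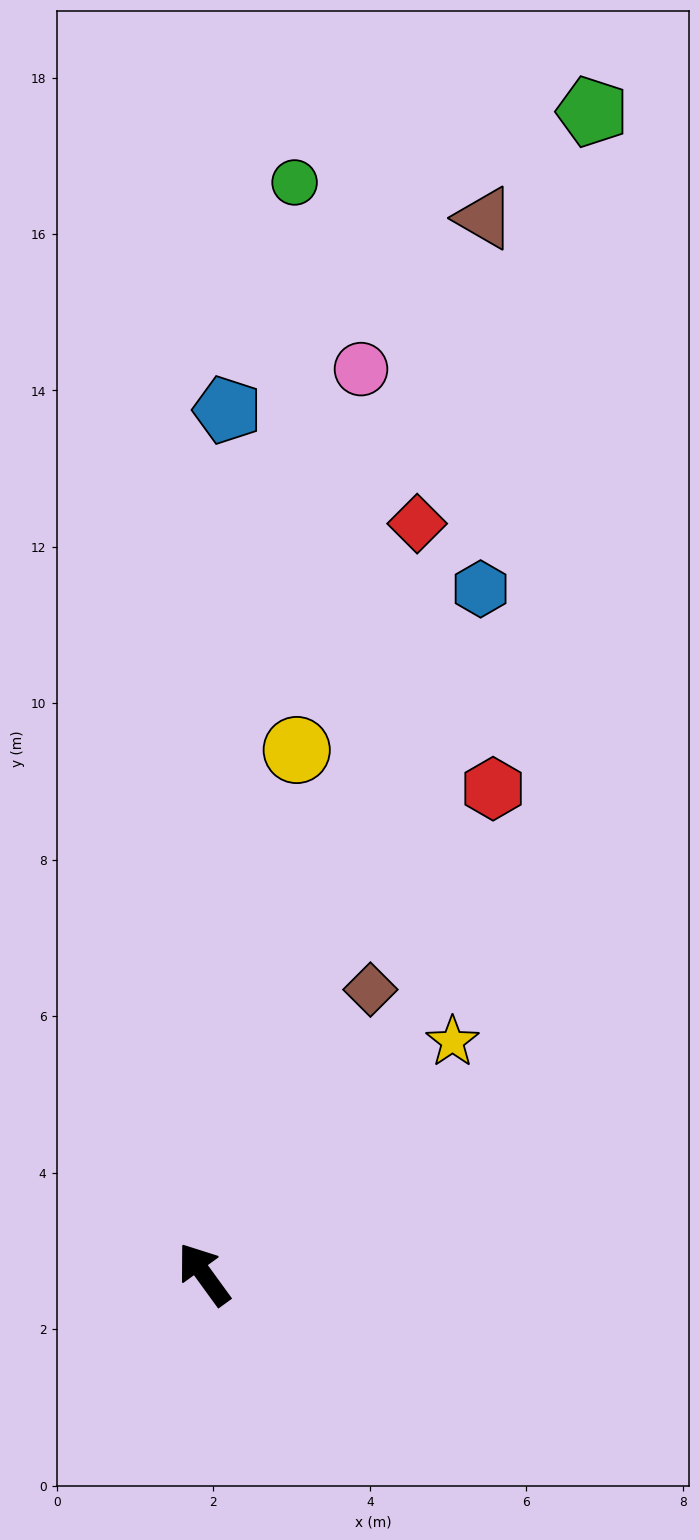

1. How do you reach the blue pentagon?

turn right 38°, forward 11.1 m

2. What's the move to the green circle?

turn right 41°, forward 14.0 m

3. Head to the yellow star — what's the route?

turn right 83°, forward 4.4 m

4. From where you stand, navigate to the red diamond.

turn right 52°, forward 10.0 m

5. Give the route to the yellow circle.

turn right 46°, forward 6.8 m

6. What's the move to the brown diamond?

turn right 66°, forward 4.2 m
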